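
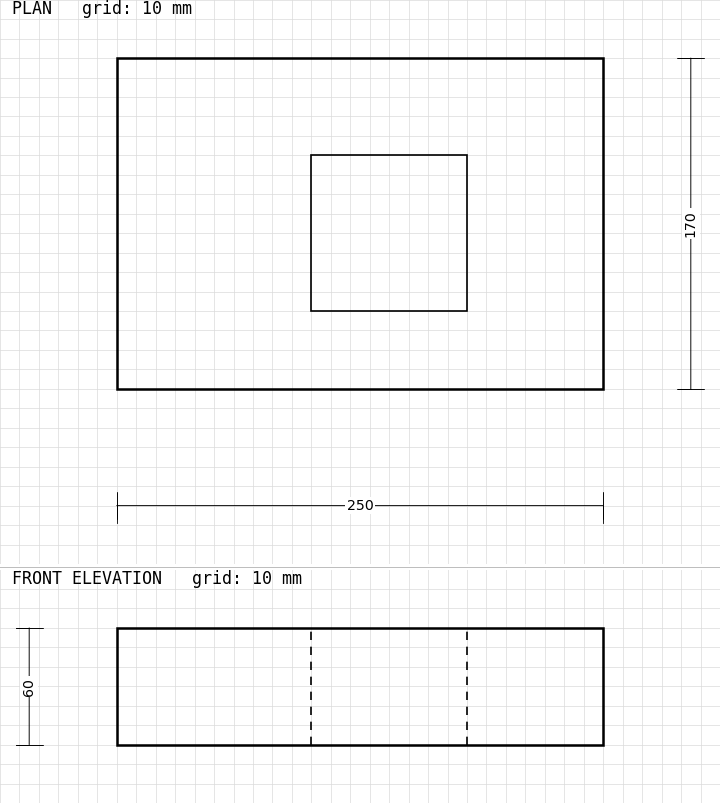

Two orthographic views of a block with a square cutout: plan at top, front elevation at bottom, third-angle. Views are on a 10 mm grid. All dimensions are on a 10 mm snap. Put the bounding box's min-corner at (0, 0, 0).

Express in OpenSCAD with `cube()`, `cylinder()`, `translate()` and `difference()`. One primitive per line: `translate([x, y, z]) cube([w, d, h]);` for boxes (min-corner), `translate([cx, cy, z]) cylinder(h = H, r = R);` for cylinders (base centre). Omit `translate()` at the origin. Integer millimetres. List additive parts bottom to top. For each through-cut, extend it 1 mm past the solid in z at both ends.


difference() {
  cube([250, 170, 60]);
  translate([100, 40, -1]) cube([80, 80, 62]);
}


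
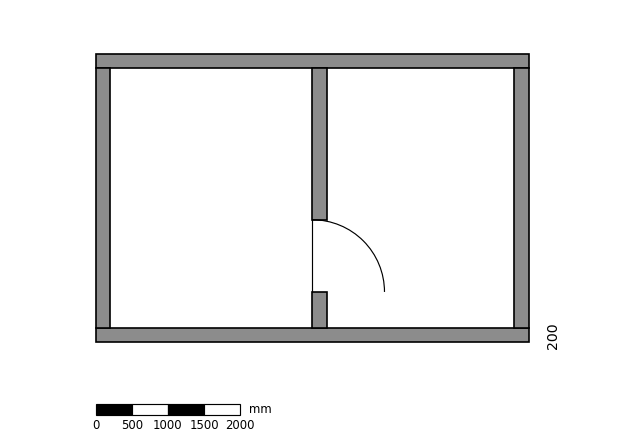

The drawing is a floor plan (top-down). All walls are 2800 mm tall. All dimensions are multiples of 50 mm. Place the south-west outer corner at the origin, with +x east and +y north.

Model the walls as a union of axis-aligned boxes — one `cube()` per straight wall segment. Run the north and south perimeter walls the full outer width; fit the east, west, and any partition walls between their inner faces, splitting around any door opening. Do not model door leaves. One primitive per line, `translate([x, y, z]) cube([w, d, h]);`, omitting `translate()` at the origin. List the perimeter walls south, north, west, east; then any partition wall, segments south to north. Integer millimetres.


cube([6000, 200, 2800]);
translate([0, 3800, 0]) cube([6000, 200, 2800]);
translate([0, 200, 0]) cube([200, 3600, 2800]);
translate([5800, 200, 0]) cube([200, 3600, 2800]);
translate([3000, 200, 0]) cube([200, 500, 2800]);
translate([3000, 1700, 0]) cube([200, 2100, 2800]);


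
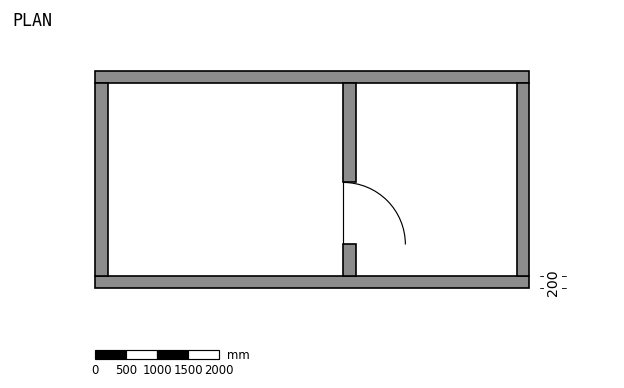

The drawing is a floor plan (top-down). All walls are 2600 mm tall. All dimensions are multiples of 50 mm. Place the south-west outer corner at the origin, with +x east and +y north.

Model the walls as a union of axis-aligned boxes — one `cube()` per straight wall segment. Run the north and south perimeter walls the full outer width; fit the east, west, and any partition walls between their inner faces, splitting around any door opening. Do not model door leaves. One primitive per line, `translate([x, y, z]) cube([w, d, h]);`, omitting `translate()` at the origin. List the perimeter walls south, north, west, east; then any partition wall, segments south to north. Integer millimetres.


cube([7000, 200, 2600]);
translate([0, 3300, 0]) cube([7000, 200, 2600]);
translate([0, 200, 0]) cube([200, 3100, 2600]);
translate([6800, 200, 0]) cube([200, 3100, 2600]);
translate([4000, 200, 0]) cube([200, 500, 2600]);
translate([4000, 1700, 0]) cube([200, 1600, 2600]);


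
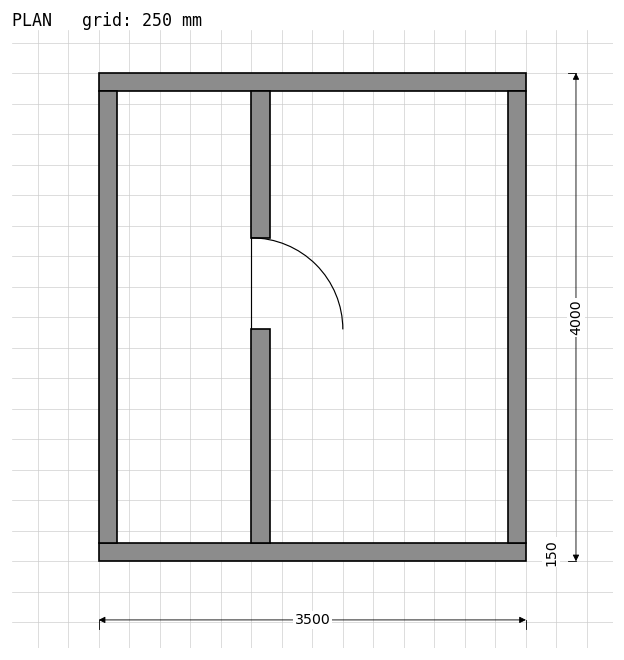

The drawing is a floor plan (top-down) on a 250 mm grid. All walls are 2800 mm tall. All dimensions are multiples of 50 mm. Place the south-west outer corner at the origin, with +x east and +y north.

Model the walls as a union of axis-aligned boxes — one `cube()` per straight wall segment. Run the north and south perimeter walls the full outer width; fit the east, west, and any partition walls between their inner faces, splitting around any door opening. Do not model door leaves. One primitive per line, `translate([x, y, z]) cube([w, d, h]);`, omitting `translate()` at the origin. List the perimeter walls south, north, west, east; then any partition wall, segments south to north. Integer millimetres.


cube([3500, 150, 2800]);
translate([0, 3850, 0]) cube([3500, 150, 2800]);
translate([0, 150, 0]) cube([150, 3700, 2800]);
translate([3350, 150, 0]) cube([150, 3700, 2800]);
translate([1250, 150, 0]) cube([150, 1750, 2800]);
translate([1250, 2650, 0]) cube([150, 1200, 2800]);


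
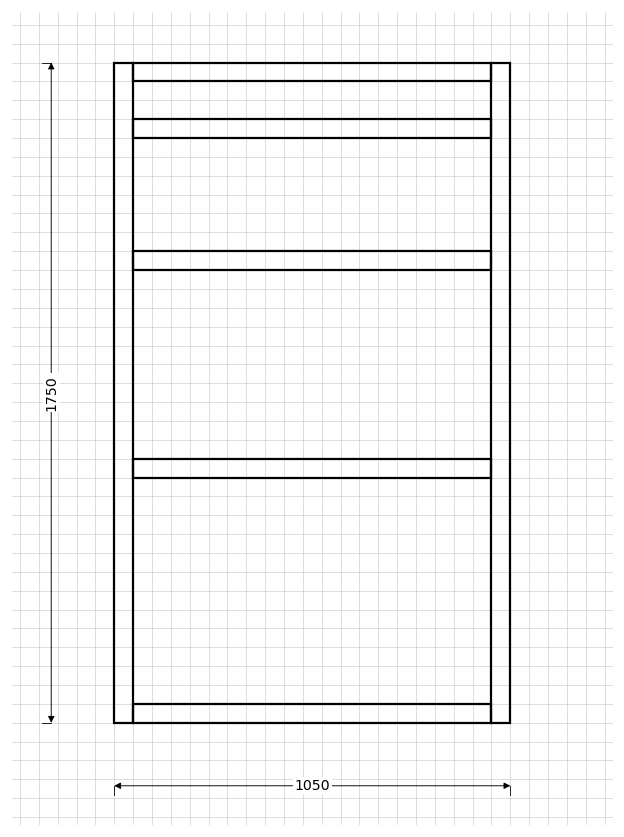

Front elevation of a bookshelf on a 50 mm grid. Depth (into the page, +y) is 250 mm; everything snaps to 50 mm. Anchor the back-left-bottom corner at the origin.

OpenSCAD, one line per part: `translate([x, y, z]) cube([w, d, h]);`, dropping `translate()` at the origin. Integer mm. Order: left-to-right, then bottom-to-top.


cube([50, 250, 1750]);
translate([50, 0, 0]) cube([950, 250, 50]);
translate([50, 0, 650]) cube([950, 250, 50]);
translate([50, 0, 1200]) cube([950, 250, 50]);
translate([50, 0, 1550]) cube([950, 250, 50]);
translate([50, 0, 1700]) cube([950, 250, 50]);
translate([1000, 0, 0]) cube([50, 250, 1750]);


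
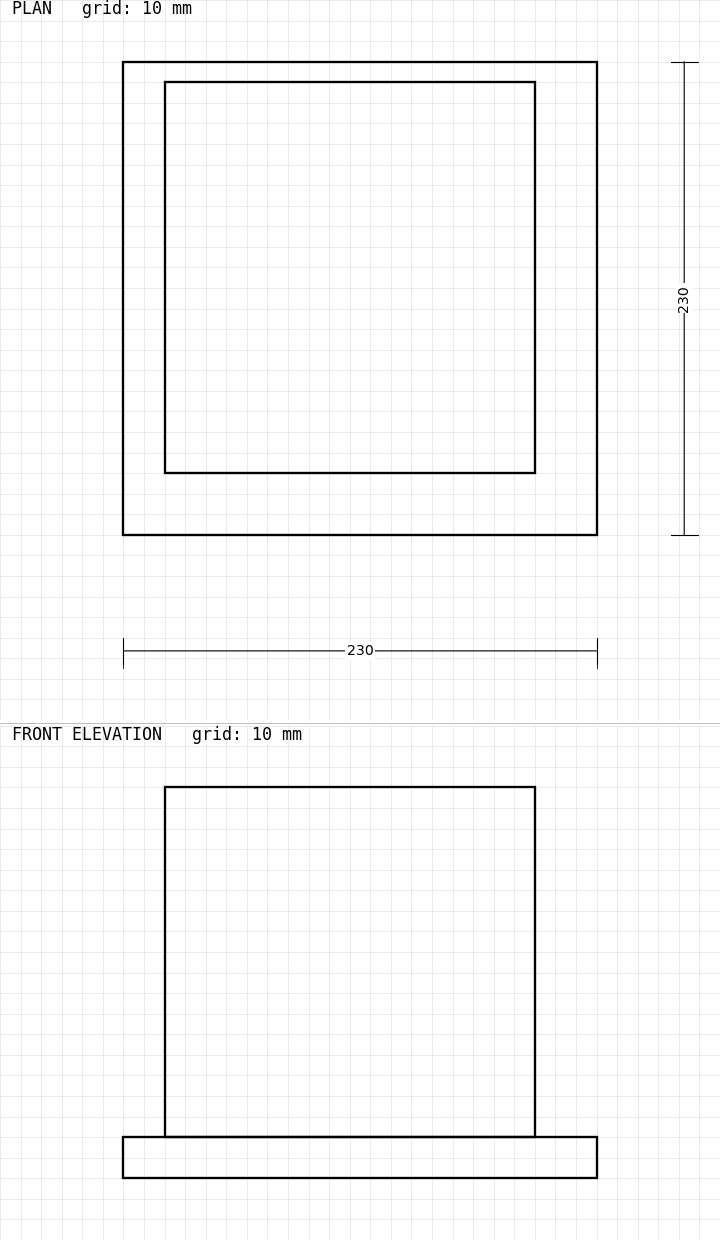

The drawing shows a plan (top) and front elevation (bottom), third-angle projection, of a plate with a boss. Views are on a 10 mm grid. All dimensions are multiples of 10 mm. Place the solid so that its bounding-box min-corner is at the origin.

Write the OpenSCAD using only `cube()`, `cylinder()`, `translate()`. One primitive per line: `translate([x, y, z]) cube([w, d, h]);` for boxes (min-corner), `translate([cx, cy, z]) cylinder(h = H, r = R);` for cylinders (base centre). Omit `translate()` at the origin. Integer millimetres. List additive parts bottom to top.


cube([230, 230, 20]);
translate([20, 30, 20]) cube([180, 190, 170]);


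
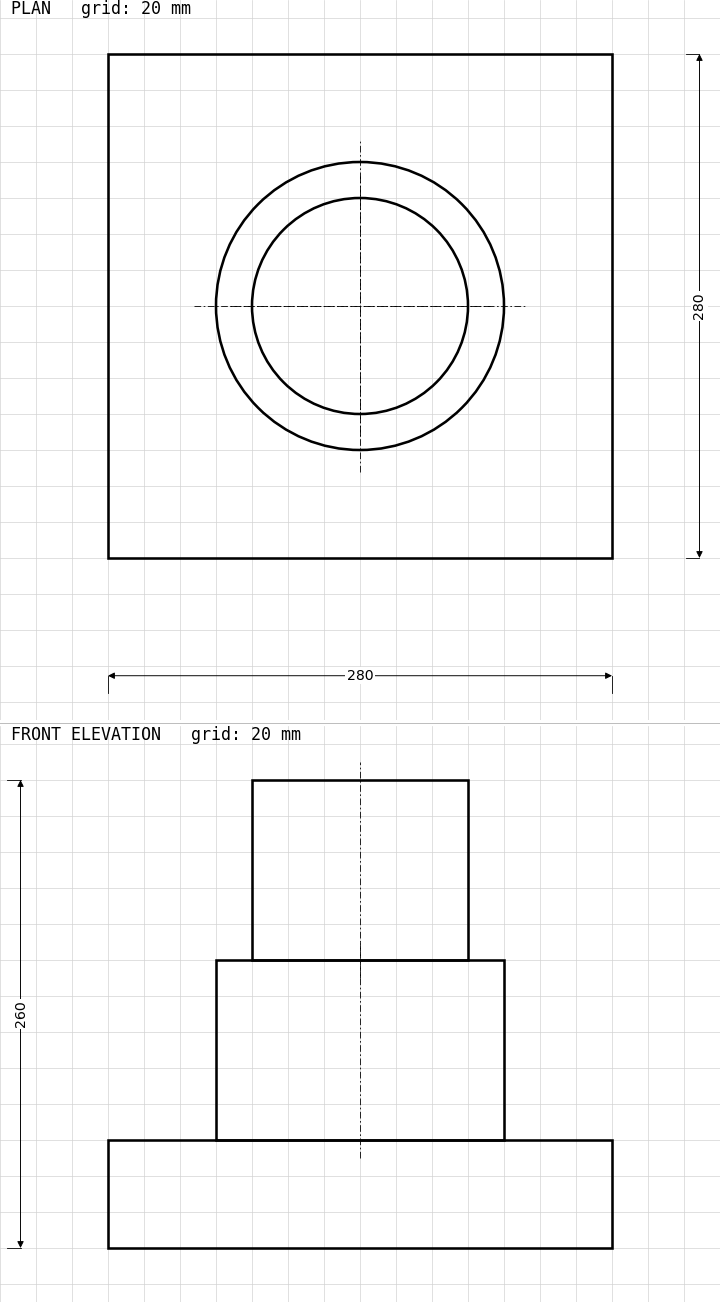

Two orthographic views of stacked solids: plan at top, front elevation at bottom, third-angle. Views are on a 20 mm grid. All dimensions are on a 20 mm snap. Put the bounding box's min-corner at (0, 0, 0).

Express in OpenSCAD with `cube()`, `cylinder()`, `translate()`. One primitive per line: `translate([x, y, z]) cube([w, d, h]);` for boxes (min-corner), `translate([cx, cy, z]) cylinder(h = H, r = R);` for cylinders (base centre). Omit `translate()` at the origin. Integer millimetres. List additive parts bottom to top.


cube([280, 280, 60]);
translate([140, 140, 60]) cylinder(h = 100, r = 80);
translate([140, 140, 160]) cylinder(h = 100, r = 60);


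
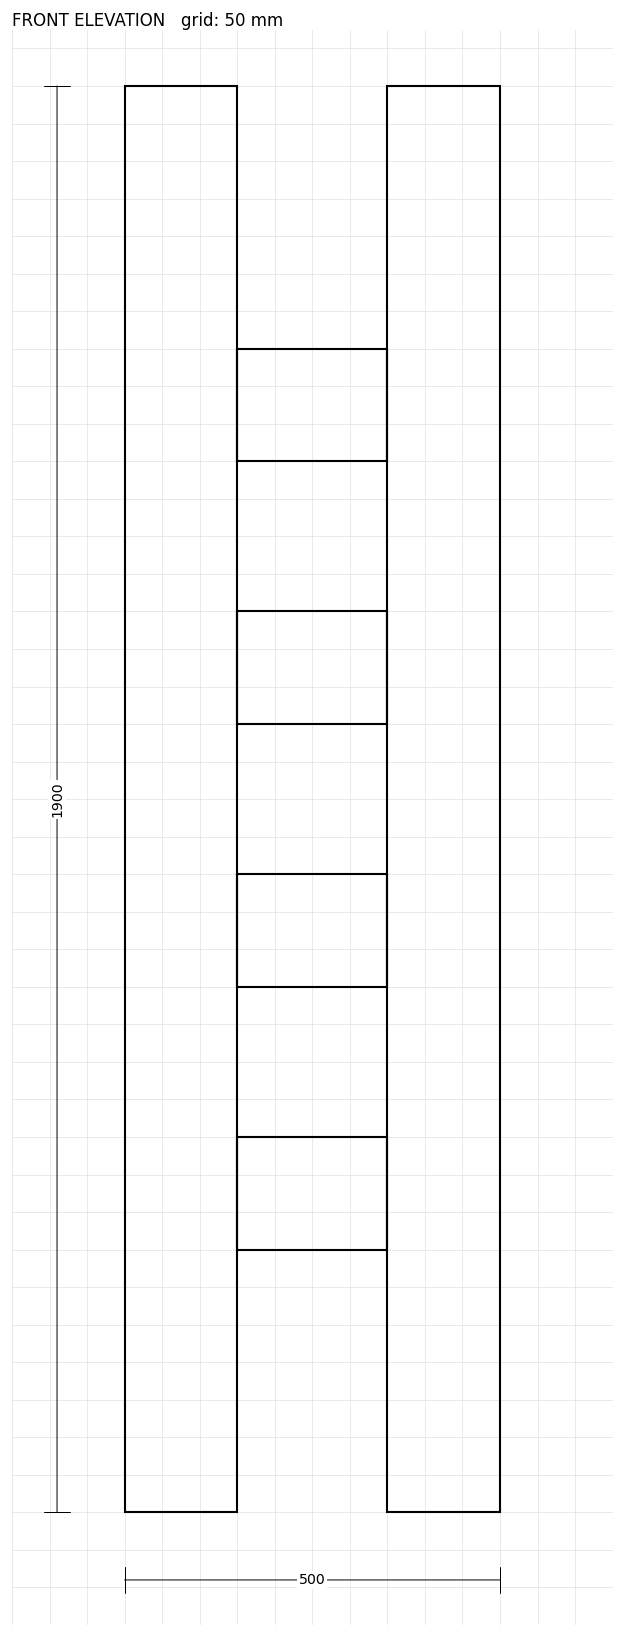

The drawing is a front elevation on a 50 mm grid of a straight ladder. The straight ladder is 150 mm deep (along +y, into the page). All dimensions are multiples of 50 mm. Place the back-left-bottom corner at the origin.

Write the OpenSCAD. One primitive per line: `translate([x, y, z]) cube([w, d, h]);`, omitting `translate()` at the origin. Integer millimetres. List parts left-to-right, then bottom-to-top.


cube([150, 150, 1900]);
translate([150, 0, 350]) cube([200, 150, 150]);
translate([150, 0, 700]) cube([200, 150, 150]);
translate([150, 0, 1050]) cube([200, 150, 150]);
translate([150, 0, 1400]) cube([200, 150, 150]);
translate([350, 0, 0]) cube([150, 150, 1900]);


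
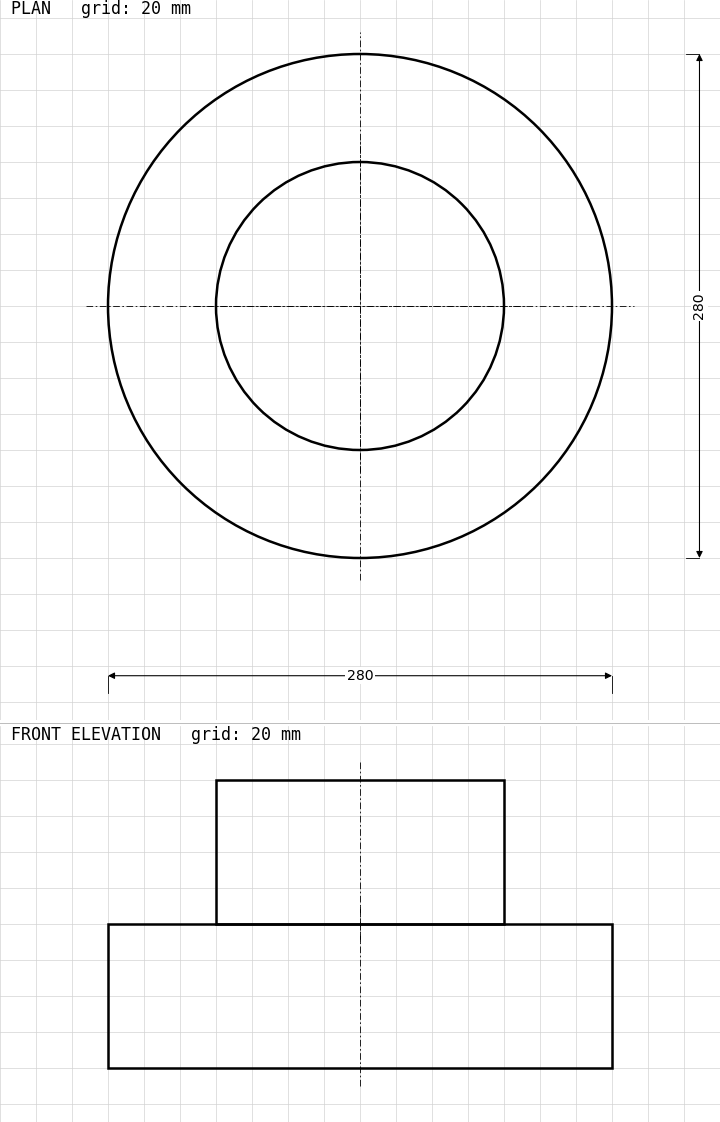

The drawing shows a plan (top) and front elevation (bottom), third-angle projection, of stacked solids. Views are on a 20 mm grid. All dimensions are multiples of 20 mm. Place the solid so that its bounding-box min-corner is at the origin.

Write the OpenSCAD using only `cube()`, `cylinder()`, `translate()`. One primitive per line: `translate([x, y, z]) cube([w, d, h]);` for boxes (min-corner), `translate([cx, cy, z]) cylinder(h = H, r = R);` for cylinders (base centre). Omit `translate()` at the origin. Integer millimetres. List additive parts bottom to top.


translate([140, 140, 0]) cylinder(h = 80, r = 140);
translate([140, 140, 80]) cylinder(h = 80, r = 80);


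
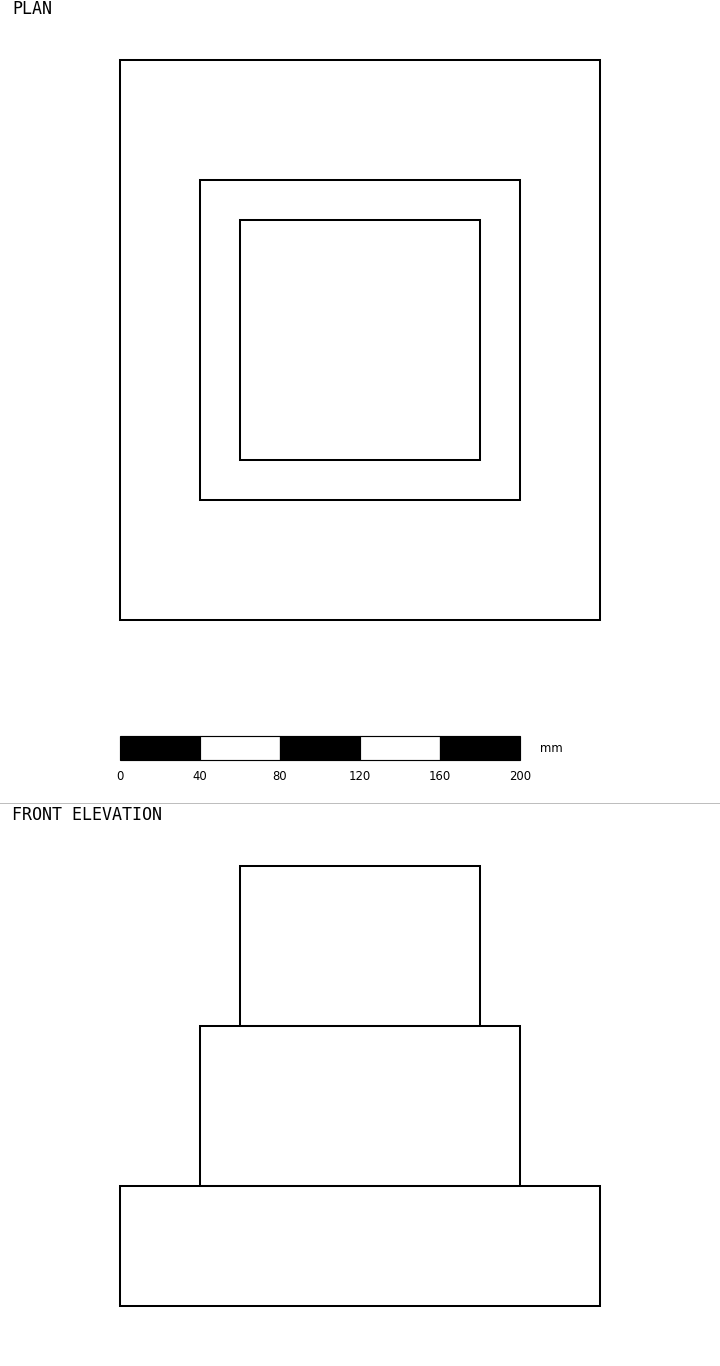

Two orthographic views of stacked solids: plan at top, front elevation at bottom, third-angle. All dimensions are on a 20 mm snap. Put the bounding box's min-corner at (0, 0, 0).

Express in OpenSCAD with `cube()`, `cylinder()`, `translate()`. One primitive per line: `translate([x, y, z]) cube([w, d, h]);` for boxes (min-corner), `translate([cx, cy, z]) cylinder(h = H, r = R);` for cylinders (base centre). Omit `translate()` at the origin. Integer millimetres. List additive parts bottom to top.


cube([240, 280, 60]);
translate([40, 60, 60]) cube([160, 160, 80]);
translate([60, 80, 140]) cube([120, 120, 80]);


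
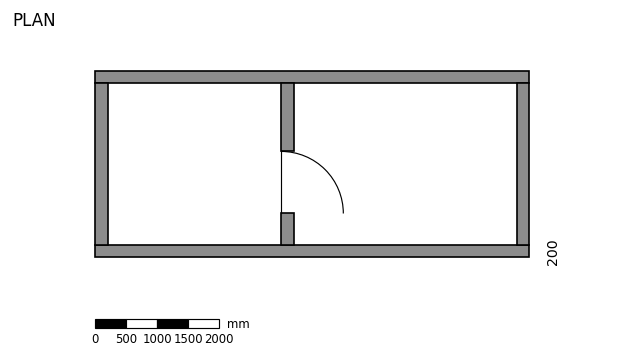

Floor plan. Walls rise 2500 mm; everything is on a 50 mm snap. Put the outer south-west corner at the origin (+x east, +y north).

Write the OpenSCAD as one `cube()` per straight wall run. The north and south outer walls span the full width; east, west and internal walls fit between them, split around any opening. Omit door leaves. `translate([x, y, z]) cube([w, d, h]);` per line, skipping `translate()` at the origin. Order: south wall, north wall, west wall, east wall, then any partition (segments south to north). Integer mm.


cube([7000, 200, 2500]);
translate([0, 2800, 0]) cube([7000, 200, 2500]);
translate([0, 200, 0]) cube([200, 2600, 2500]);
translate([6800, 200, 0]) cube([200, 2600, 2500]);
translate([3000, 200, 0]) cube([200, 500, 2500]);
translate([3000, 1700, 0]) cube([200, 1100, 2500]);


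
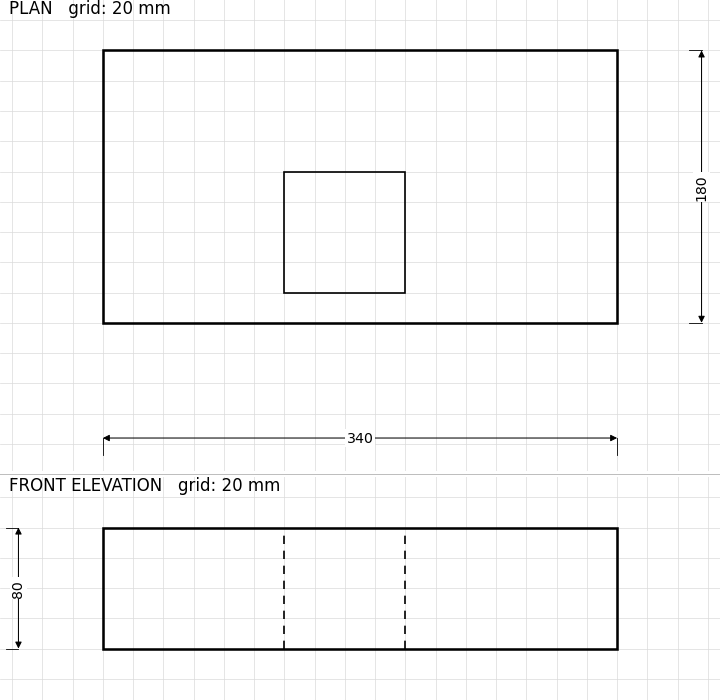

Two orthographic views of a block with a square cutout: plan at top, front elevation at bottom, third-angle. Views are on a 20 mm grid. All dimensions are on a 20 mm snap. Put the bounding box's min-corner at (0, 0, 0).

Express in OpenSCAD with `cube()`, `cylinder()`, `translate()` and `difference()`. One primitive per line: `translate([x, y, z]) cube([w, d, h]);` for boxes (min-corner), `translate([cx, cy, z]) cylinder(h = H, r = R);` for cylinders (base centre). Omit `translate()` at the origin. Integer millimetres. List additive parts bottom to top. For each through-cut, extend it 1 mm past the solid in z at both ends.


difference() {
  cube([340, 180, 80]);
  translate([120, 20, -1]) cube([80, 80, 82]);
}


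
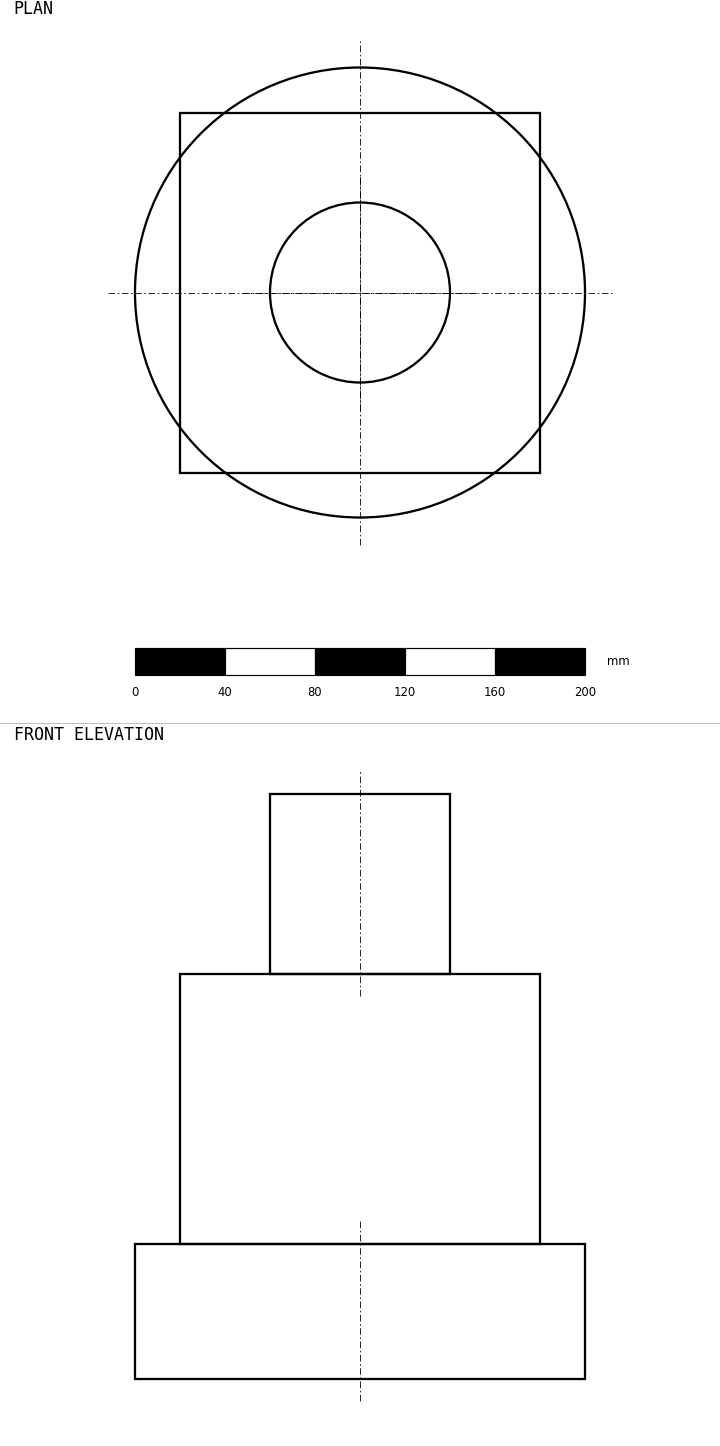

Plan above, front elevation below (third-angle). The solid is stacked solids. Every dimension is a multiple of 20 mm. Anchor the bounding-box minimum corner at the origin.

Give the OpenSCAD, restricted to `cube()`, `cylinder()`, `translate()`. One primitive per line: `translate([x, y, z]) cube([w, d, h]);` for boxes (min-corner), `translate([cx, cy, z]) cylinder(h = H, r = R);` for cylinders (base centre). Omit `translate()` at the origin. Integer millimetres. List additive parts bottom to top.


translate([100, 100, 0]) cylinder(h = 60, r = 100);
translate([20, 20, 60]) cube([160, 160, 120]);
translate([100, 100, 180]) cylinder(h = 80, r = 40);


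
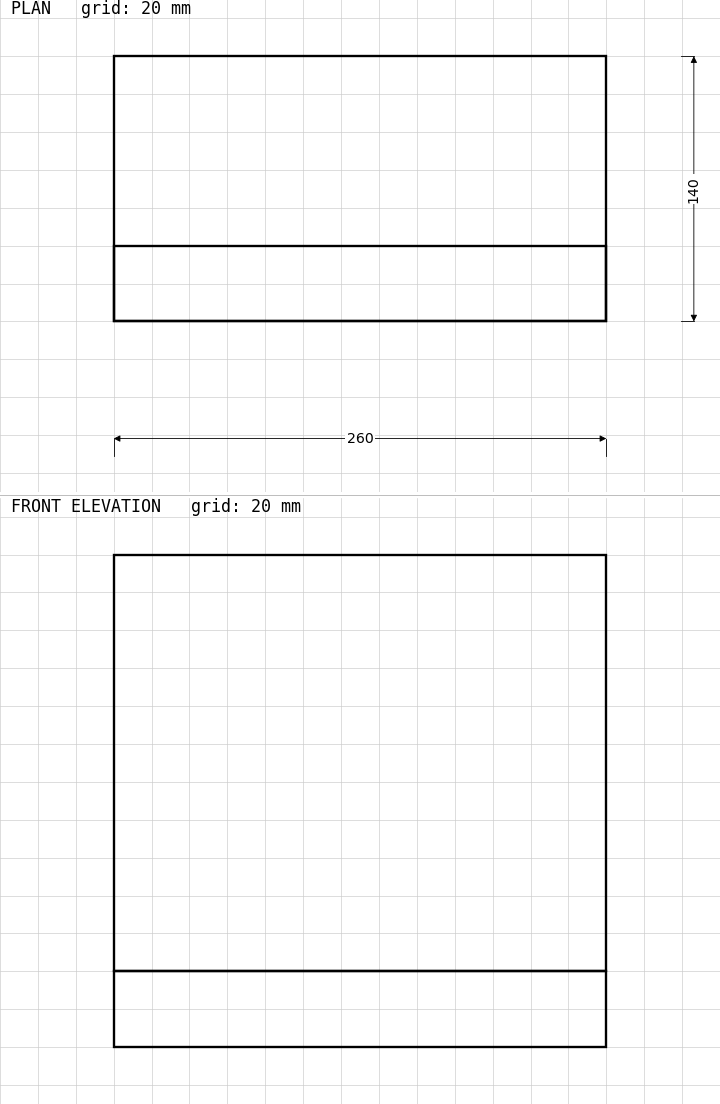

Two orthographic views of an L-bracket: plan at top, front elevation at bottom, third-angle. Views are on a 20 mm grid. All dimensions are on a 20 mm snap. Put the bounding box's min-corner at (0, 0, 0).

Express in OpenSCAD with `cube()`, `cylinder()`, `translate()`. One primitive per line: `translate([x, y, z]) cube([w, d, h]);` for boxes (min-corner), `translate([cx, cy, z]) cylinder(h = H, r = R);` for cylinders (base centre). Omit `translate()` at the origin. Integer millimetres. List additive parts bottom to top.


cube([260, 140, 40]);
translate([0, 0, 40]) cube([260, 40, 220]);


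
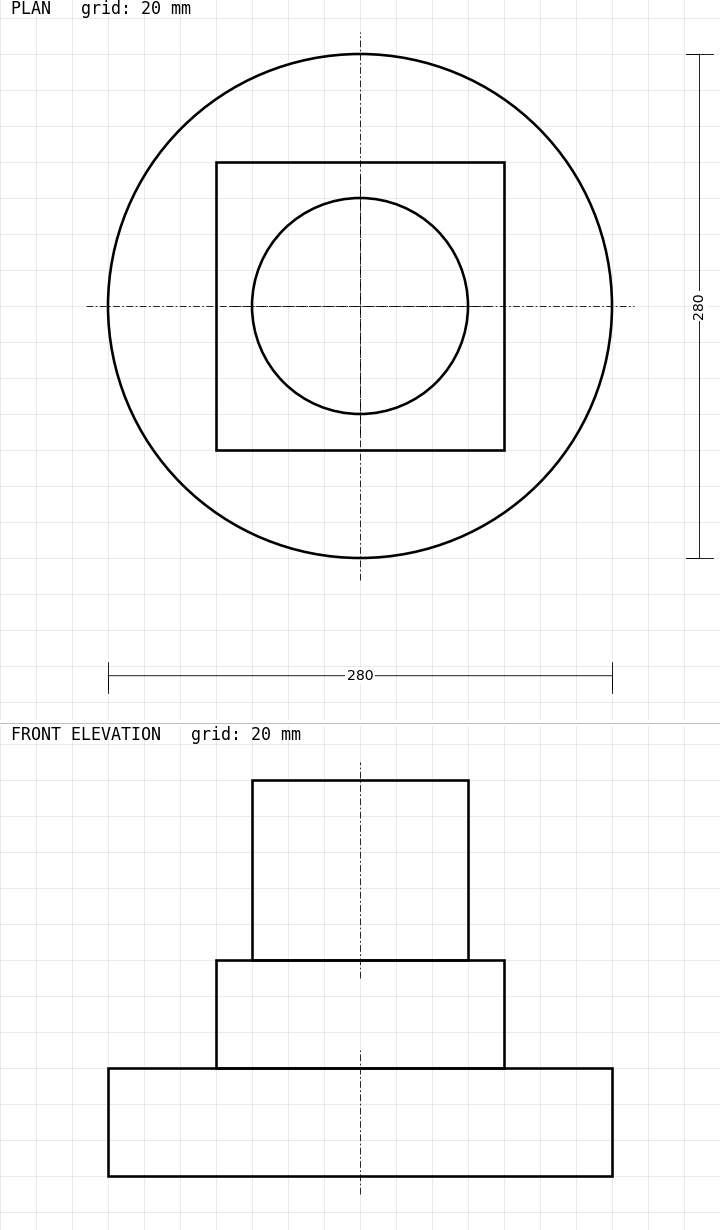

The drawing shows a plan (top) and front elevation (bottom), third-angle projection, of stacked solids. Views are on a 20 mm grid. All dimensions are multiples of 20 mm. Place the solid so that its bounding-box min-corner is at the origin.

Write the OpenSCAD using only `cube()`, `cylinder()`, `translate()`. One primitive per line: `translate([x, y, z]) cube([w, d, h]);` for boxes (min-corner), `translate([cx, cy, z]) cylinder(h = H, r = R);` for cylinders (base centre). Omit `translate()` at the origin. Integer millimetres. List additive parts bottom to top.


translate([140, 140, 0]) cylinder(h = 60, r = 140);
translate([60, 60, 60]) cube([160, 160, 60]);
translate([140, 140, 120]) cylinder(h = 100, r = 60);


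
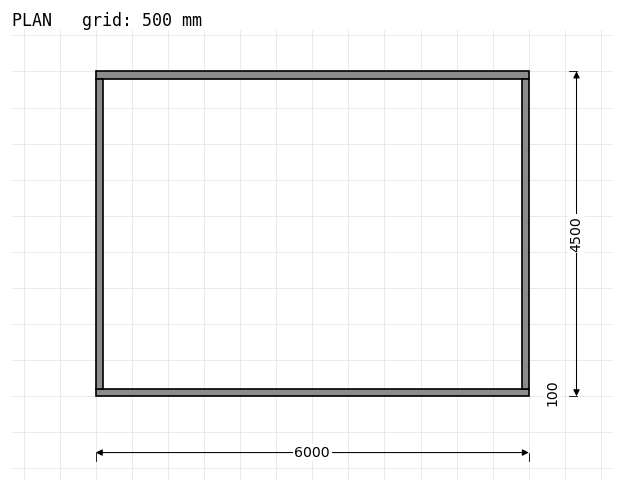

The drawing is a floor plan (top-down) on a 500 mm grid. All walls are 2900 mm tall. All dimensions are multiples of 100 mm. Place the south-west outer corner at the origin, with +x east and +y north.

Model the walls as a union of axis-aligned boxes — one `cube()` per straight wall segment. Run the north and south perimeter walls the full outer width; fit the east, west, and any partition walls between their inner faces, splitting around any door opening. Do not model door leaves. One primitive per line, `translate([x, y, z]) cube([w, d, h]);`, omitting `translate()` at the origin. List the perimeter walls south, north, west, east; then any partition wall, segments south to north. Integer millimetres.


cube([6000, 100, 2900]);
translate([0, 4400, 0]) cube([6000, 100, 2900]);
translate([0, 100, 0]) cube([100, 4300, 2900]);
translate([5900, 100, 0]) cube([100, 4300, 2900]);


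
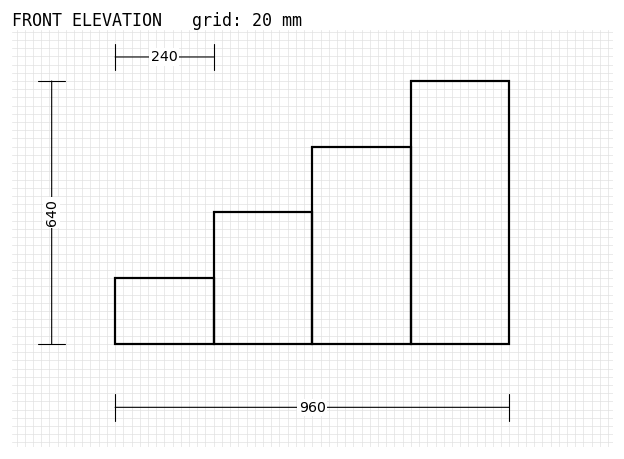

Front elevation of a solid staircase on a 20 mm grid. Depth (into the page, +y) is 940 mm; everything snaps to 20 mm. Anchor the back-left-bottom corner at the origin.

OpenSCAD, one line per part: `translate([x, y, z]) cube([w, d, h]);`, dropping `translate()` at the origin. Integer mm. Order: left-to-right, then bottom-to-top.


cube([240, 940, 160]);
translate([240, 0, 0]) cube([240, 940, 320]);
translate([480, 0, 0]) cube([240, 940, 480]);
translate([720, 0, 0]) cube([240, 940, 640]);


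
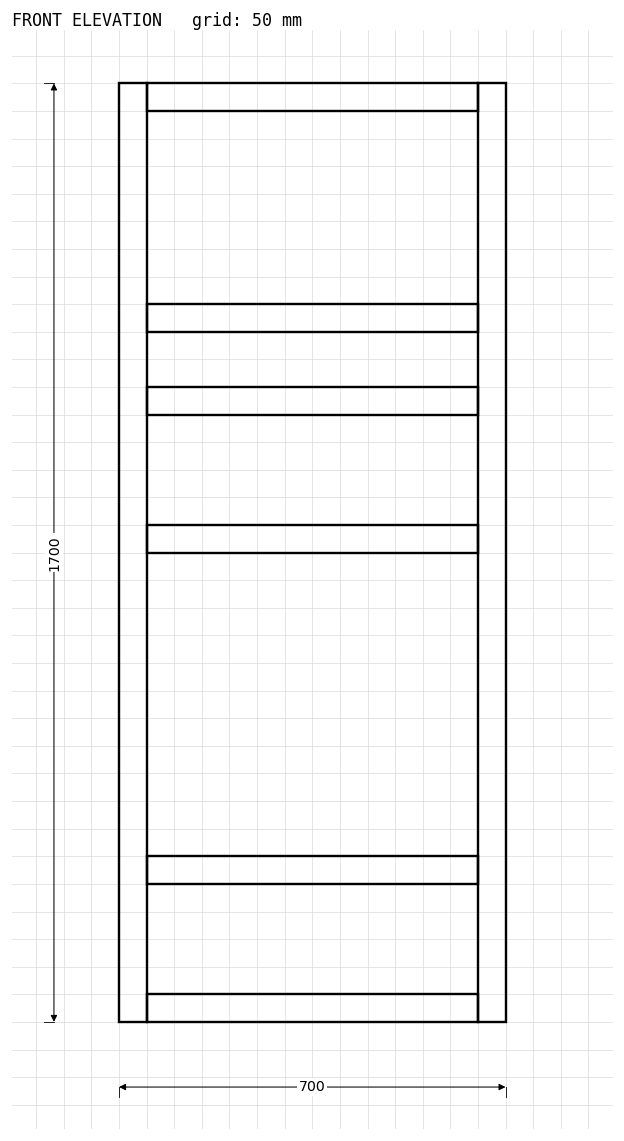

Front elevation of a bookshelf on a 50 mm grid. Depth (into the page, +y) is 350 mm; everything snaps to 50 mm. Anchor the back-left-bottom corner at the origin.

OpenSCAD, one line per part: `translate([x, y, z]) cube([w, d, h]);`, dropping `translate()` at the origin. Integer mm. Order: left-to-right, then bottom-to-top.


cube([50, 350, 1700]);
translate([50, 0, 0]) cube([600, 350, 50]);
translate([50, 0, 250]) cube([600, 350, 50]);
translate([50, 0, 850]) cube([600, 350, 50]);
translate([50, 0, 1100]) cube([600, 350, 50]);
translate([50, 0, 1250]) cube([600, 350, 50]);
translate([50, 0, 1650]) cube([600, 350, 50]);
translate([650, 0, 0]) cube([50, 350, 1700]);


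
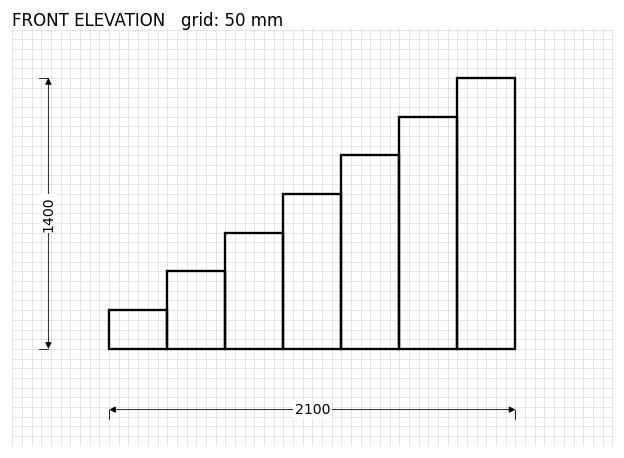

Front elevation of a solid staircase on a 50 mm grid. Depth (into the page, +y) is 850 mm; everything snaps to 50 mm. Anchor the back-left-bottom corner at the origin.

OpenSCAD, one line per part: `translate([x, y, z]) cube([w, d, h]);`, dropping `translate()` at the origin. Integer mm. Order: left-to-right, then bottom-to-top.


cube([300, 850, 200]);
translate([300, 0, 0]) cube([300, 850, 400]);
translate([600, 0, 0]) cube([300, 850, 600]);
translate([900, 0, 0]) cube([300, 850, 800]);
translate([1200, 0, 0]) cube([300, 850, 1000]);
translate([1500, 0, 0]) cube([300, 850, 1200]);
translate([1800, 0, 0]) cube([300, 850, 1400]);


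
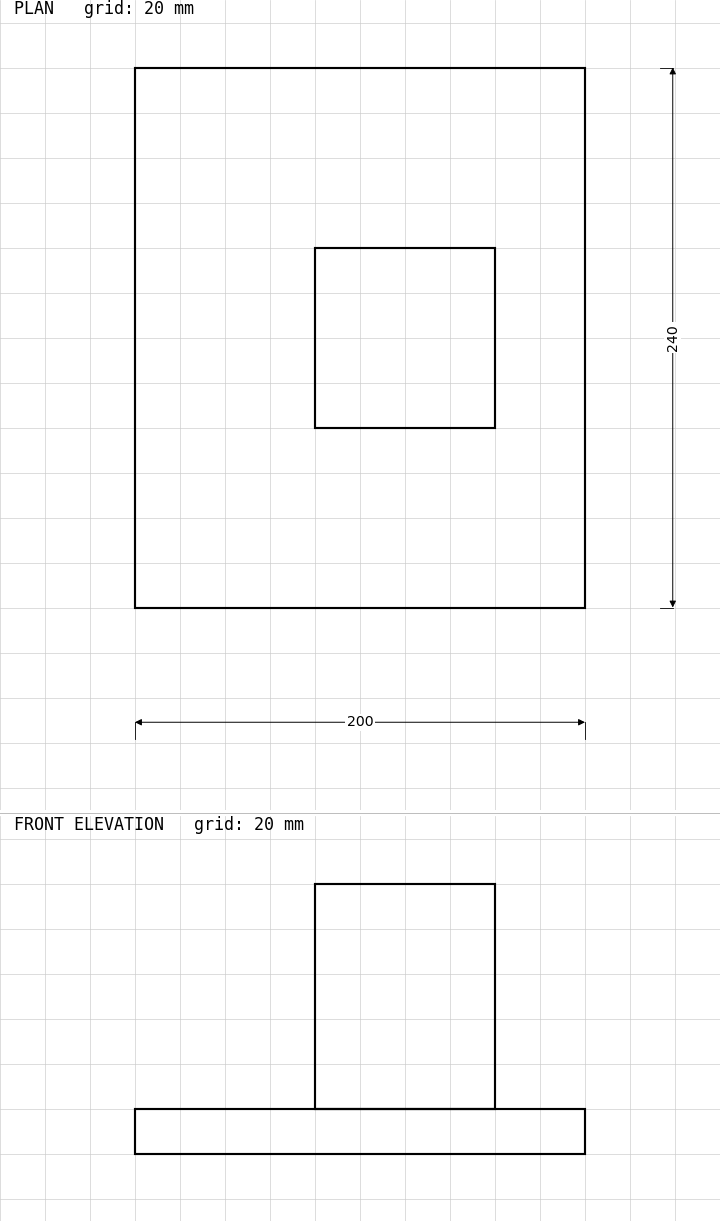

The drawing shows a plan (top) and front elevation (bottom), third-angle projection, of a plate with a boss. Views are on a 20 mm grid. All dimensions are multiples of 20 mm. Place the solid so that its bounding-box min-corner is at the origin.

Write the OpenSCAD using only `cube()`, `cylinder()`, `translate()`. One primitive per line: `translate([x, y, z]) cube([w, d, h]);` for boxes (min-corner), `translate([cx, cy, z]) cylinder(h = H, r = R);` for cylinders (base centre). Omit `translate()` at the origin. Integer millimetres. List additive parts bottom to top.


cube([200, 240, 20]);
translate([80, 80, 20]) cube([80, 80, 100]);


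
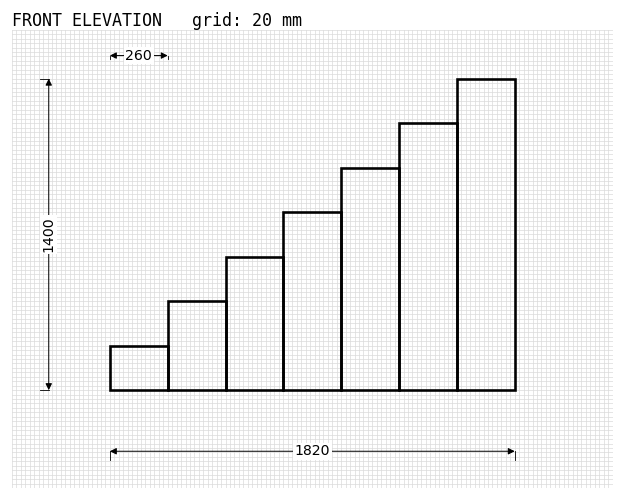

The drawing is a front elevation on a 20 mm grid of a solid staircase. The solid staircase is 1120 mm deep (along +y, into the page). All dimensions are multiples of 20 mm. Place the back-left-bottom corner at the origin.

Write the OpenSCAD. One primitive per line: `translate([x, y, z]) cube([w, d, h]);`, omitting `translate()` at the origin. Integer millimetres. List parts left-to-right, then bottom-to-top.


cube([260, 1120, 200]);
translate([260, 0, 0]) cube([260, 1120, 400]);
translate([520, 0, 0]) cube([260, 1120, 600]);
translate([780, 0, 0]) cube([260, 1120, 800]);
translate([1040, 0, 0]) cube([260, 1120, 1000]);
translate([1300, 0, 0]) cube([260, 1120, 1200]);
translate([1560, 0, 0]) cube([260, 1120, 1400]);


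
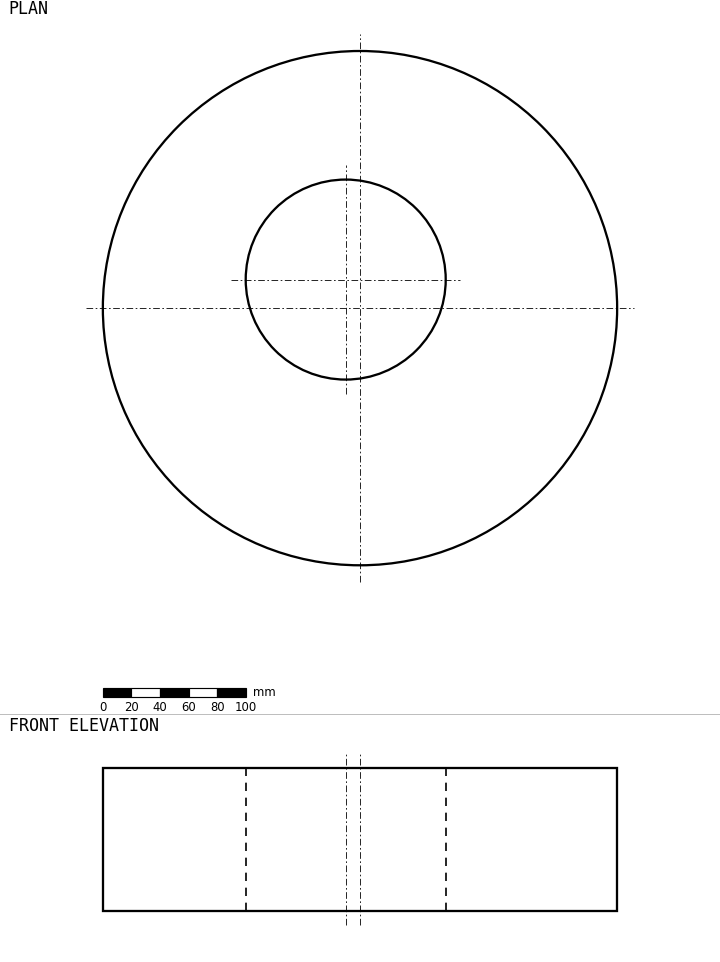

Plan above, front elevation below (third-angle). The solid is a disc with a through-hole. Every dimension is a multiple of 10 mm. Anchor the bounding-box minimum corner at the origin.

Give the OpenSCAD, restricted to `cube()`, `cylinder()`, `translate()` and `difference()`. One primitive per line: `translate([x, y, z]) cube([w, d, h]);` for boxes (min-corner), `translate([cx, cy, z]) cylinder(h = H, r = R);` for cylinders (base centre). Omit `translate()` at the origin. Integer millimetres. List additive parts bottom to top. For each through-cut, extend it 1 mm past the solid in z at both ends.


difference() {
  translate([180, 180, 0]) cylinder(h = 100, r = 180);
  translate([170, 200, -1]) cylinder(h = 102, r = 70);
}


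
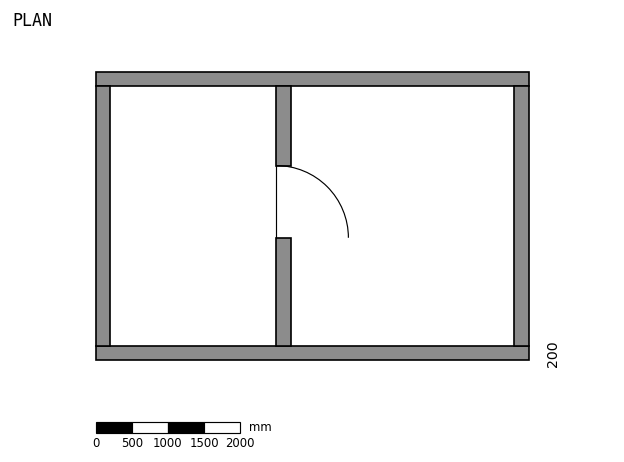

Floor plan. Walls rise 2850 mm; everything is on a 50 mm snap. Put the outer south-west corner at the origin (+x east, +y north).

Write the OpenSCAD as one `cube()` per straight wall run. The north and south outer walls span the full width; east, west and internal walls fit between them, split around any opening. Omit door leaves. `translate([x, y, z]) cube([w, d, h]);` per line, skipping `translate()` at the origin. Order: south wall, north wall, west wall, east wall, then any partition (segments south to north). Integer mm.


cube([6000, 200, 2850]);
translate([0, 3800, 0]) cube([6000, 200, 2850]);
translate([0, 200, 0]) cube([200, 3600, 2850]);
translate([5800, 200, 0]) cube([200, 3600, 2850]);
translate([2500, 200, 0]) cube([200, 1500, 2850]);
translate([2500, 2700, 0]) cube([200, 1100, 2850]);


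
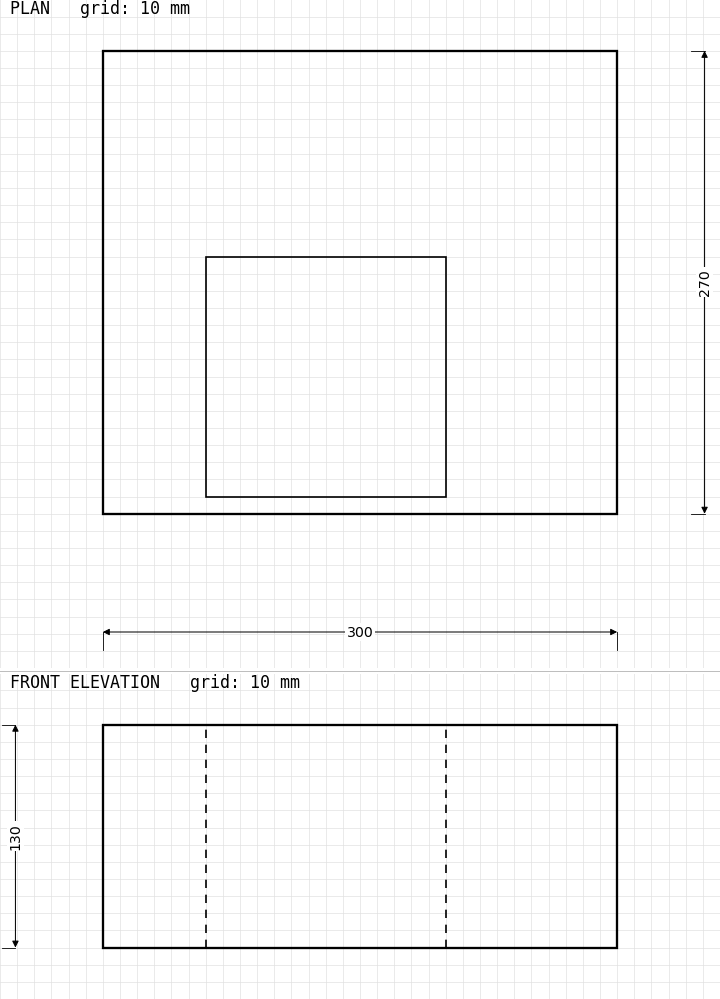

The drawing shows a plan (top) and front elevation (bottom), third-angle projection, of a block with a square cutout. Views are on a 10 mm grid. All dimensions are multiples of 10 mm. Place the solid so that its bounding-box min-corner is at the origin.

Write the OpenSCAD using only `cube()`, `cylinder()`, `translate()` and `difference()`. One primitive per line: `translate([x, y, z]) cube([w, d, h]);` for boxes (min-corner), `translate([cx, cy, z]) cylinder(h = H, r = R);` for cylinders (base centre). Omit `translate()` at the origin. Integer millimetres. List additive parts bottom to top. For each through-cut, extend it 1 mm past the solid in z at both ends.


difference() {
  cube([300, 270, 130]);
  translate([60, 10, -1]) cube([140, 140, 132]);
}


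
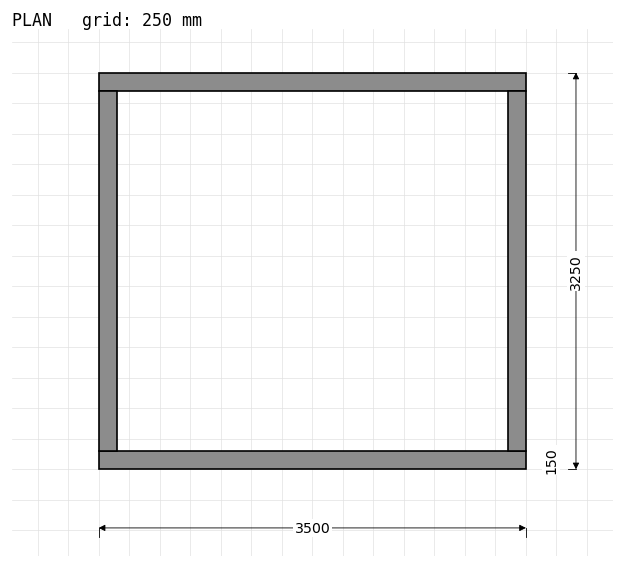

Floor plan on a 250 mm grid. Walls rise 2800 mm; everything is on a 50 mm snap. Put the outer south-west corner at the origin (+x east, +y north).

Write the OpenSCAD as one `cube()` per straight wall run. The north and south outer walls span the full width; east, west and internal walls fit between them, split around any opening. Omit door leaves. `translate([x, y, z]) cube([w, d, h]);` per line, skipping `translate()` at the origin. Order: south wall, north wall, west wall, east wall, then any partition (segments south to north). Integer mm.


cube([3500, 150, 2800]);
translate([0, 3100, 0]) cube([3500, 150, 2800]);
translate([0, 150, 0]) cube([150, 2950, 2800]);
translate([3350, 150, 0]) cube([150, 2950, 2800]);


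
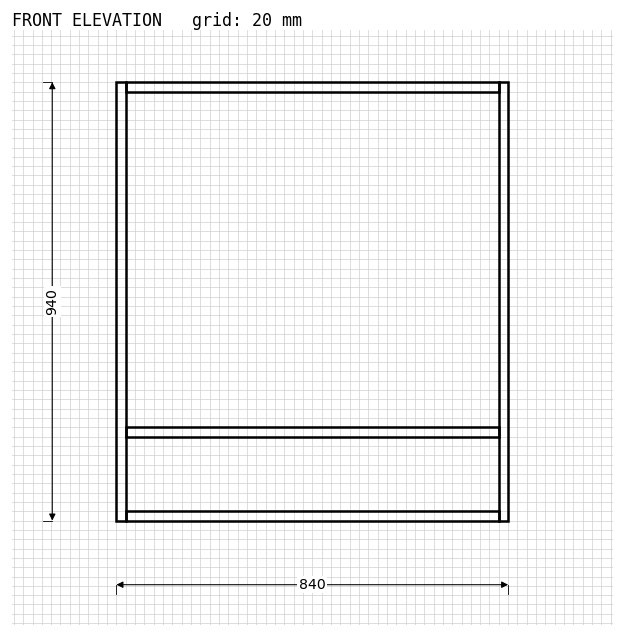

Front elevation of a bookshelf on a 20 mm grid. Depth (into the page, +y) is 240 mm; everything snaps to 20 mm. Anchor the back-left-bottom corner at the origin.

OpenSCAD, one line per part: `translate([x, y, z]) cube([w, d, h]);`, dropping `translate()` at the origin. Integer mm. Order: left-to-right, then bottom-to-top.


cube([20, 240, 940]);
translate([20, 0, 0]) cube([800, 240, 20]);
translate([20, 0, 180]) cube([800, 240, 20]);
translate([20, 0, 920]) cube([800, 240, 20]);
translate([820, 0, 0]) cube([20, 240, 940]);


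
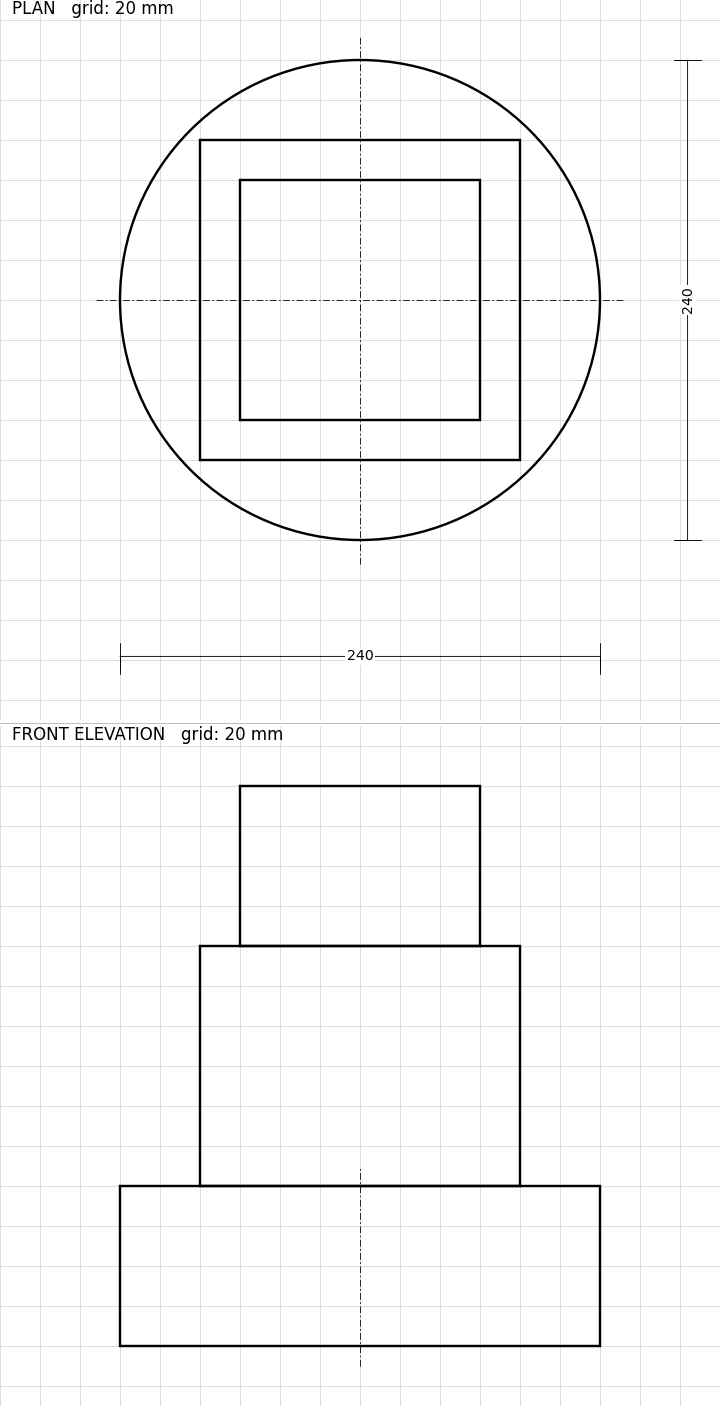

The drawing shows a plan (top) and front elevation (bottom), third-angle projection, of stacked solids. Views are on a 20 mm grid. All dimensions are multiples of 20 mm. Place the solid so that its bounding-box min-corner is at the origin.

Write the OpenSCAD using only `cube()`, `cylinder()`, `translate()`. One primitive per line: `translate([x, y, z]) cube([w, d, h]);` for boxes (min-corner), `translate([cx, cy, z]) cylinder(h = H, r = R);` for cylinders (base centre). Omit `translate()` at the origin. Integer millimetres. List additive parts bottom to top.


translate([120, 120, 0]) cylinder(h = 80, r = 120);
translate([40, 40, 80]) cube([160, 160, 120]);
translate([60, 60, 200]) cube([120, 120, 80]);


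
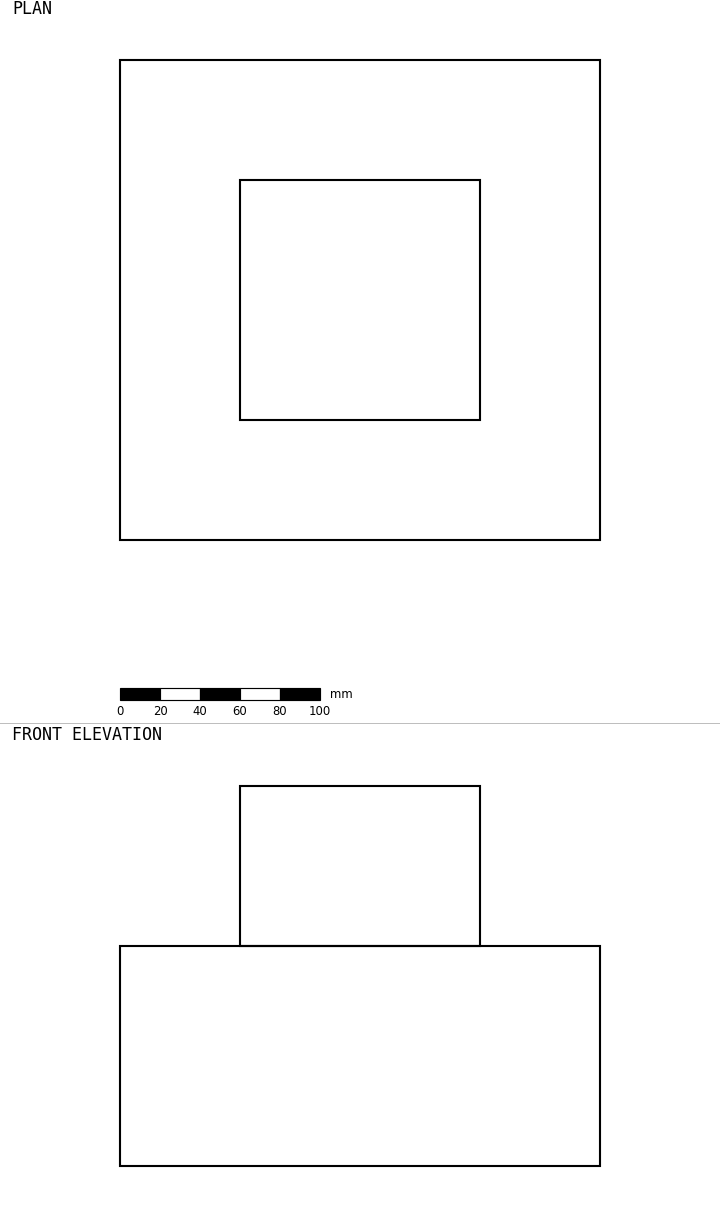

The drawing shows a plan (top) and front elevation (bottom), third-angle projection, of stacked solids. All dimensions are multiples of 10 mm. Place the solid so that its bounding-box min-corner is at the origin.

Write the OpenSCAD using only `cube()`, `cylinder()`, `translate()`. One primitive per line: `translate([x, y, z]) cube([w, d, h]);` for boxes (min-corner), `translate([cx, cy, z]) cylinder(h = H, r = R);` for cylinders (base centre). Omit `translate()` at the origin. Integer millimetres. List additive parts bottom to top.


cube([240, 240, 110]);
translate([60, 60, 110]) cube([120, 120, 80]);


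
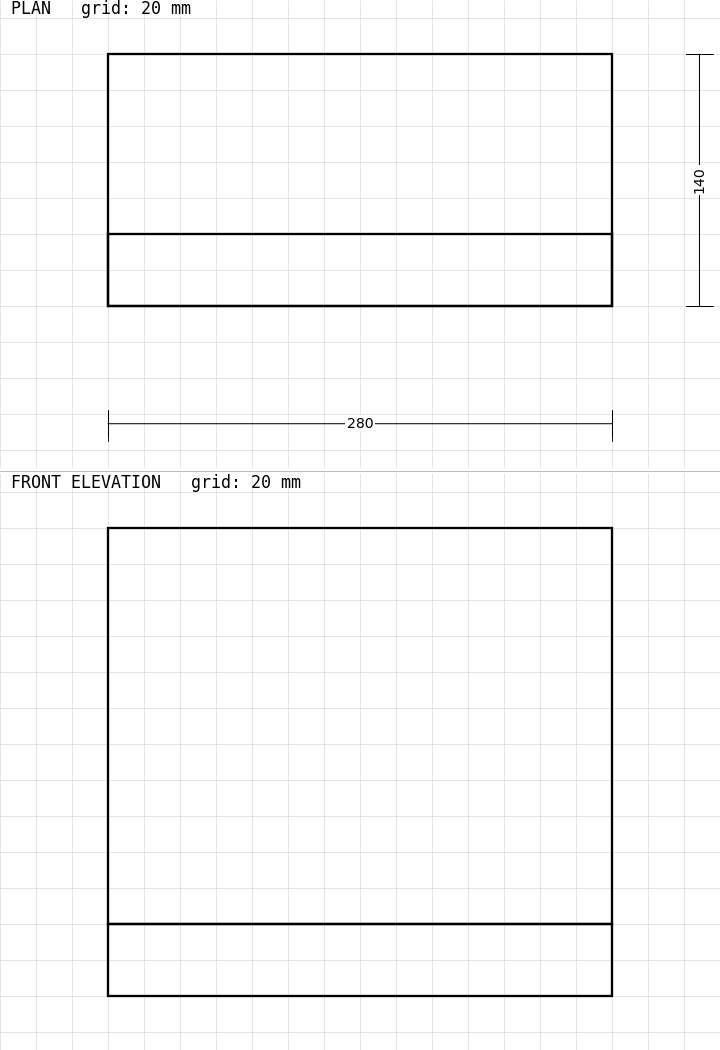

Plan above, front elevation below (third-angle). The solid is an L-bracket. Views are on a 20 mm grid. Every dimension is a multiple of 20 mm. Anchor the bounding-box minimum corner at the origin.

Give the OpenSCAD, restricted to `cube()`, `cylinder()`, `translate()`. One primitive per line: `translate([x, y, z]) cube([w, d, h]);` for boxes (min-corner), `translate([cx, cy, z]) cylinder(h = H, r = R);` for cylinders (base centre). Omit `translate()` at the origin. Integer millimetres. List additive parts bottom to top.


cube([280, 140, 40]);
translate([0, 0, 40]) cube([280, 40, 220]);


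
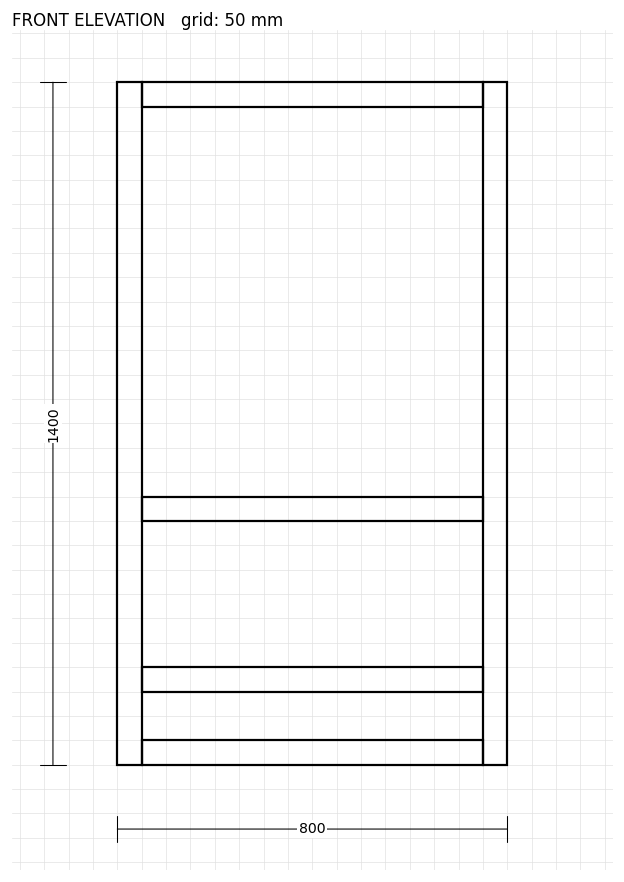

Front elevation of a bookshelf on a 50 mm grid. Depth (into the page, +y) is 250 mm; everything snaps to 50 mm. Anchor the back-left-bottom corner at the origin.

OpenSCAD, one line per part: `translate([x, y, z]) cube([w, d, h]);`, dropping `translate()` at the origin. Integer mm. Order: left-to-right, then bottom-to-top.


cube([50, 250, 1400]);
translate([50, 0, 0]) cube([700, 250, 50]);
translate([50, 0, 150]) cube([700, 250, 50]);
translate([50, 0, 500]) cube([700, 250, 50]);
translate([50, 0, 1350]) cube([700, 250, 50]);
translate([750, 0, 0]) cube([50, 250, 1400]);


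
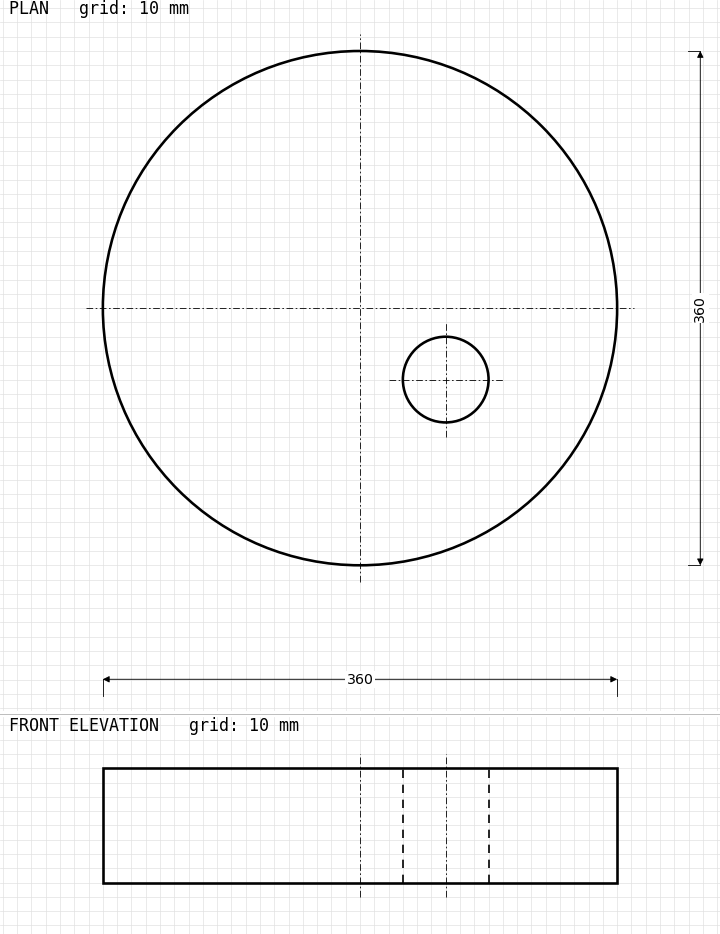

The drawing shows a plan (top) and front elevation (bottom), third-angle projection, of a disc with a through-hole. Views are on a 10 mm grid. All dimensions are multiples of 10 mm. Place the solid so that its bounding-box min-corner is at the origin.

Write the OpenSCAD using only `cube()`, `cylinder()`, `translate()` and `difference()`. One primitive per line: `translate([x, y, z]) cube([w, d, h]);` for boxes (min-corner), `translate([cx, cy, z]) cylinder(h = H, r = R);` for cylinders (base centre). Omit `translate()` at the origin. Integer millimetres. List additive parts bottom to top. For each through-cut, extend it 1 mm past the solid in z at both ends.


difference() {
  translate([180, 180, 0]) cylinder(h = 80, r = 180);
  translate([240, 130, -1]) cylinder(h = 82, r = 30);
}


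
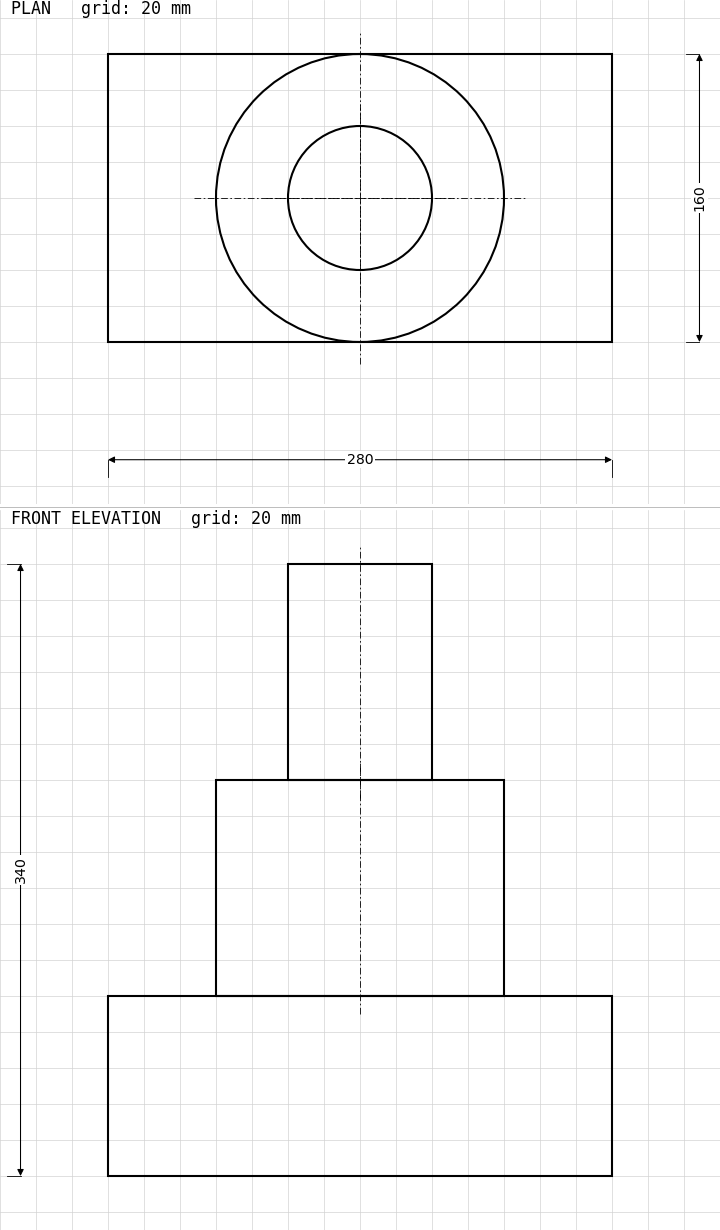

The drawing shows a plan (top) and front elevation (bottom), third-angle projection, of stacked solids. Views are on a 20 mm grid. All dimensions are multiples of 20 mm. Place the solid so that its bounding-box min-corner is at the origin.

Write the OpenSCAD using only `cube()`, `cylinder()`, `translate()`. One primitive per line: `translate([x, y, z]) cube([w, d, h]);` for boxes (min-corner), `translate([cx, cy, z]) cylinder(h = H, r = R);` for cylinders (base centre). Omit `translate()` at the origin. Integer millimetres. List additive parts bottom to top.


cube([280, 160, 100]);
translate([140, 80, 100]) cylinder(h = 120, r = 80);
translate([140, 80, 220]) cylinder(h = 120, r = 40);


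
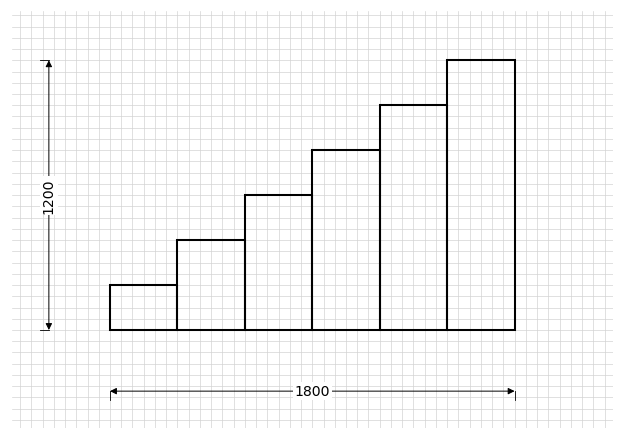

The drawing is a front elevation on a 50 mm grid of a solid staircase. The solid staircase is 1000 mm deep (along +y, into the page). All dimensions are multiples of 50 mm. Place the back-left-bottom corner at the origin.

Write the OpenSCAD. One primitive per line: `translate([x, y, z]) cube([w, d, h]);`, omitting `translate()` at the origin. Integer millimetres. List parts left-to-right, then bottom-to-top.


cube([300, 1000, 200]);
translate([300, 0, 0]) cube([300, 1000, 400]);
translate([600, 0, 0]) cube([300, 1000, 600]);
translate([900, 0, 0]) cube([300, 1000, 800]);
translate([1200, 0, 0]) cube([300, 1000, 1000]);
translate([1500, 0, 0]) cube([300, 1000, 1200]);


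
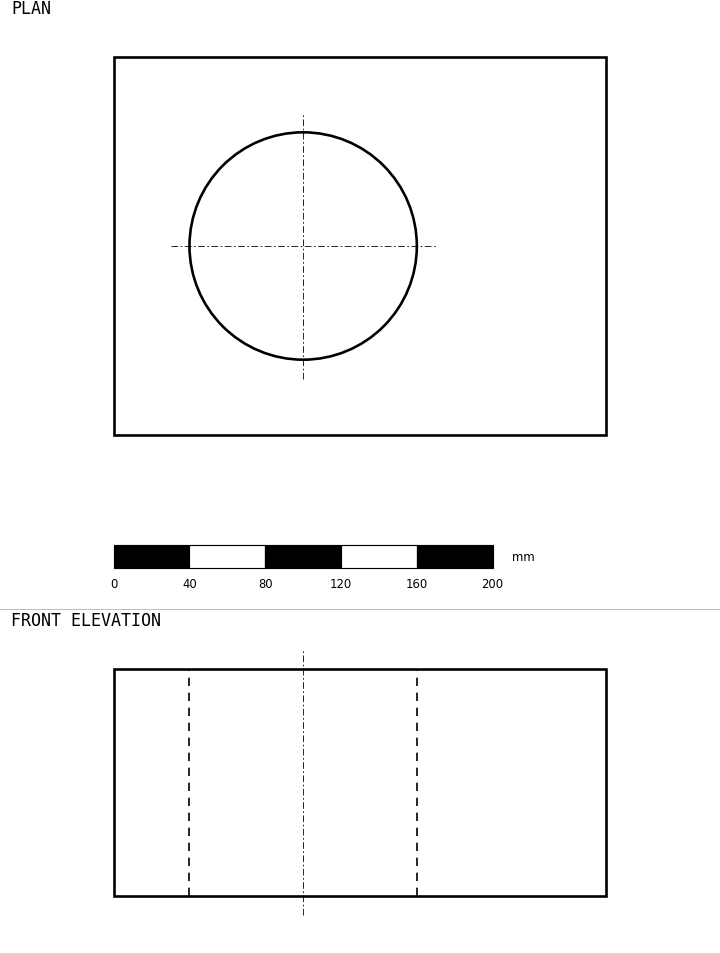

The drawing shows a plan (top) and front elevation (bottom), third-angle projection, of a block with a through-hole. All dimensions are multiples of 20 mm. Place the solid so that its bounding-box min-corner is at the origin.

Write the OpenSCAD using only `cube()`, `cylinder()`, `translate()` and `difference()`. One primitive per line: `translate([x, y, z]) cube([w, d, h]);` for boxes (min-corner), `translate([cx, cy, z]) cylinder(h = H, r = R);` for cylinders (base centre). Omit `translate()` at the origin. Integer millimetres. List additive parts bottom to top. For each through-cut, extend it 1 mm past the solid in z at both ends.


difference() {
  cube([260, 200, 120]);
  translate([100, 100, -1]) cylinder(h = 122, r = 60);
}


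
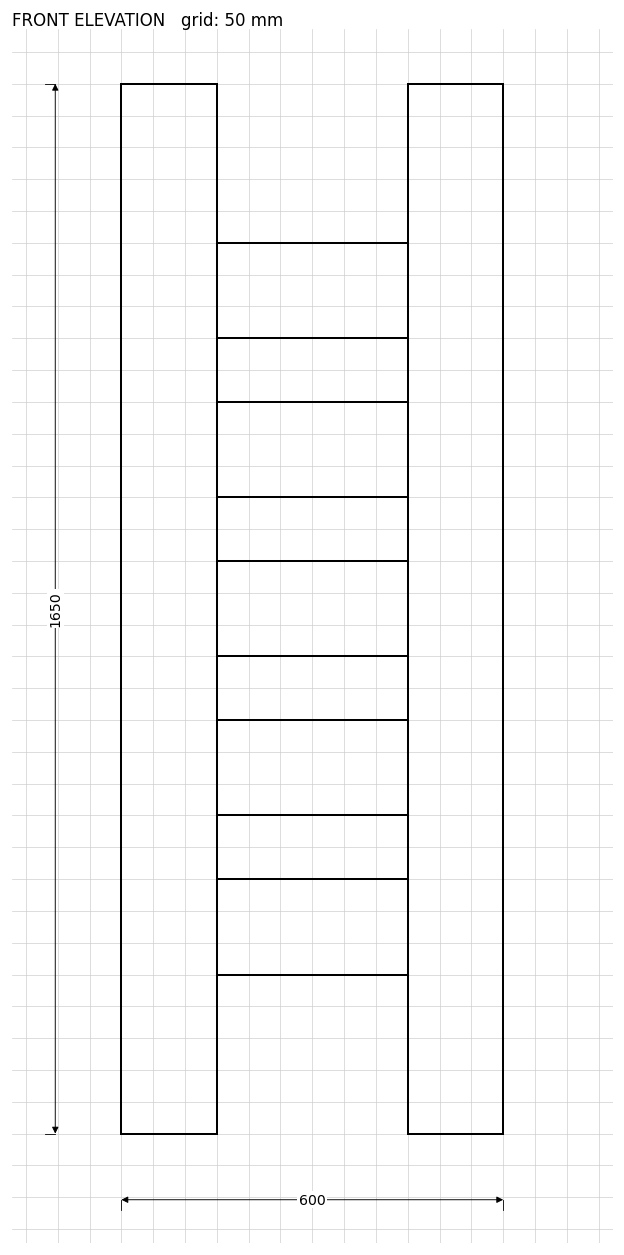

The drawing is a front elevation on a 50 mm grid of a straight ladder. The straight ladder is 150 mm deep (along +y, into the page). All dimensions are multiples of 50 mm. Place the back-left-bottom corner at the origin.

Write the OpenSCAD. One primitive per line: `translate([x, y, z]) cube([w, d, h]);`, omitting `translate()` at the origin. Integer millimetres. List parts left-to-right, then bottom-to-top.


cube([150, 150, 1650]);
translate([150, 0, 250]) cube([300, 150, 150]);
translate([150, 0, 500]) cube([300, 150, 150]);
translate([150, 0, 750]) cube([300, 150, 150]);
translate([150, 0, 1000]) cube([300, 150, 150]);
translate([150, 0, 1250]) cube([300, 150, 150]);
translate([450, 0, 0]) cube([150, 150, 1650]);
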